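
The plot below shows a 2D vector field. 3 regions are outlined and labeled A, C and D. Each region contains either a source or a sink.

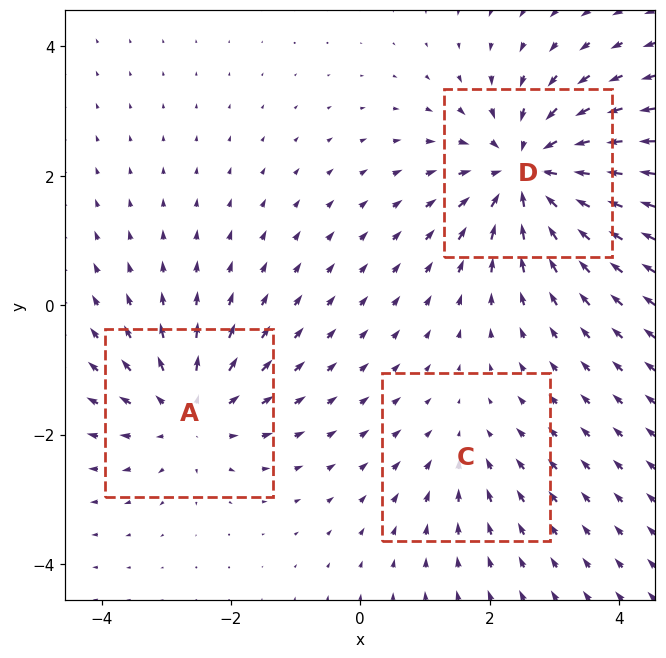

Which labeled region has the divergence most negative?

Divergence at each region's feature centre — A: about +3, C: about -2, D: about -5. Region D is most negative.

D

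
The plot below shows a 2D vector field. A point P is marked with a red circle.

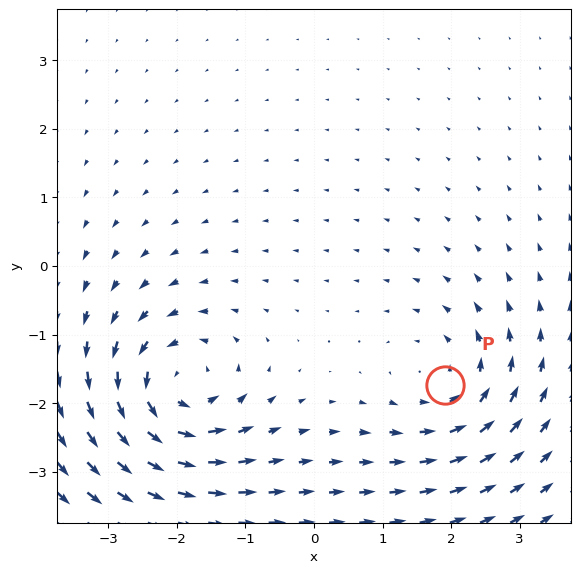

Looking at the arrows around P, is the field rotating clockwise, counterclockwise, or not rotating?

counterclockwise

Near P at (1.9, -1.7) the arrows circulate counterclockwise. The curl (z-component) there is about +4; positive curl means counterclockwise rotation.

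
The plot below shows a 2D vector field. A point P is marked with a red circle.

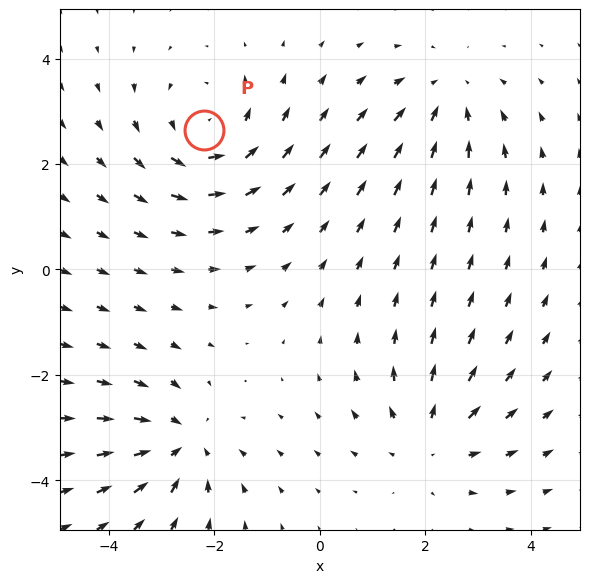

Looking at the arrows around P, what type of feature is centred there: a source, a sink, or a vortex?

At P (-2.2, 2.6) the arrows circulate counterclockwise. Divergence ≈0, curl about +3 — near-zero divergence with nonzero curl is a vortex.

vortex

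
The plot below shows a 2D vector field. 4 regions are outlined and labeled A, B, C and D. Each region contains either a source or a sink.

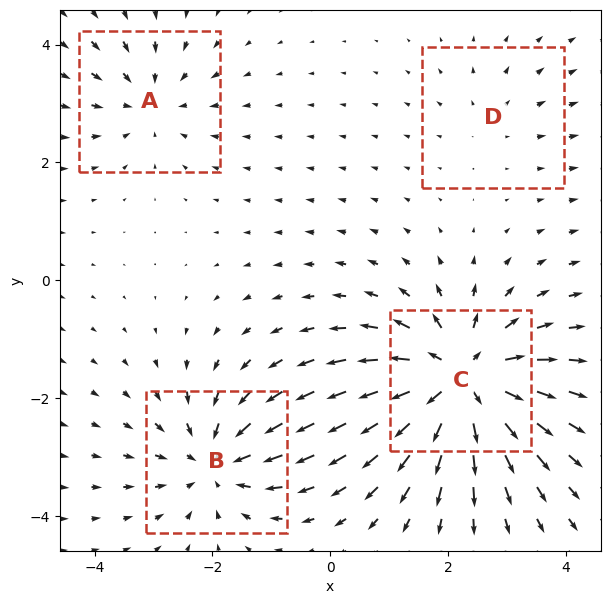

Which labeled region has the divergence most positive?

C

Divergence at each region's feature centre — A: about -4, B: about -5, C: about +8, D: about +2. Region C is most positive.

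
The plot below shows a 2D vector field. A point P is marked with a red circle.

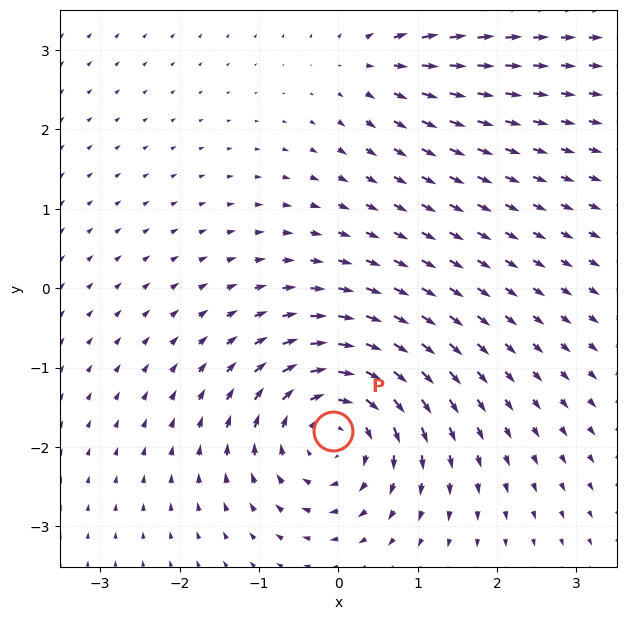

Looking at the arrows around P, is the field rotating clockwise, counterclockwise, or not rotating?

Near P at (-0.1, -1.8) the arrows circulate clockwise. The curl (z-component) there is about -6; negative curl means clockwise rotation.

clockwise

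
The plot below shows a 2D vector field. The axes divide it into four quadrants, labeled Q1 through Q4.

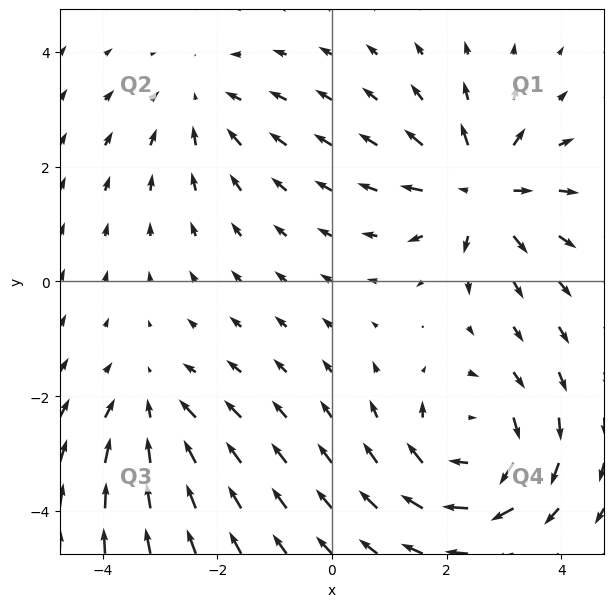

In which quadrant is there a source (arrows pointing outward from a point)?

Q1

The source sits at approximately (2.6, 1.6), which lies in quadrant Q1. The divergence there is about +5, positive as expected for a source.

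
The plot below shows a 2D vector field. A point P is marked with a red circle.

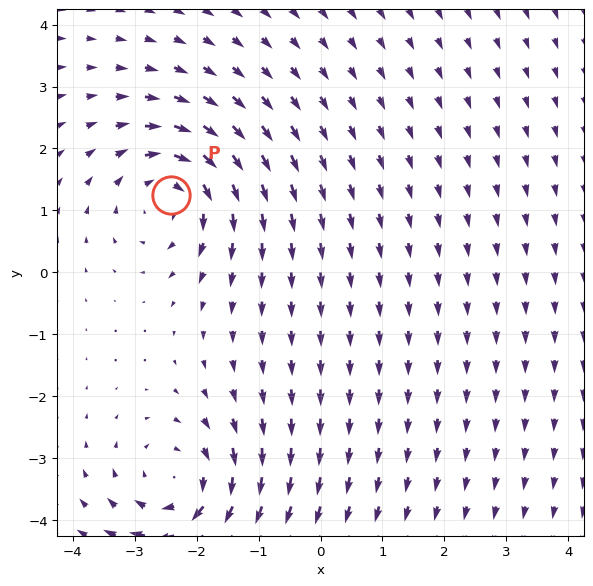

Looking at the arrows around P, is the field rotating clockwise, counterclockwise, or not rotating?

clockwise

Near P at (-2.4, 1.2) the arrows circulate clockwise. The curl (z-component) there is about -4; negative curl means clockwise rotation.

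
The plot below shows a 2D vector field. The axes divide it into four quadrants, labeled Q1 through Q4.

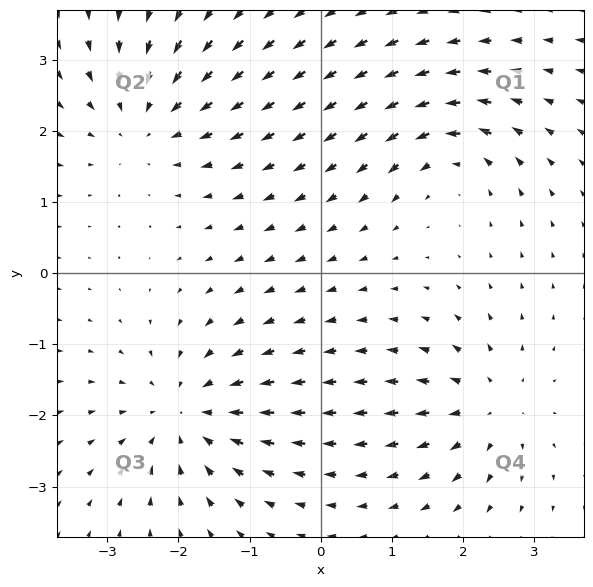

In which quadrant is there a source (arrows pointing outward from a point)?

Q4

The source sits at approximately (2.4, -1.9), which lies in quadrant Q4. The divergence there is about +4, positive as expected for a source.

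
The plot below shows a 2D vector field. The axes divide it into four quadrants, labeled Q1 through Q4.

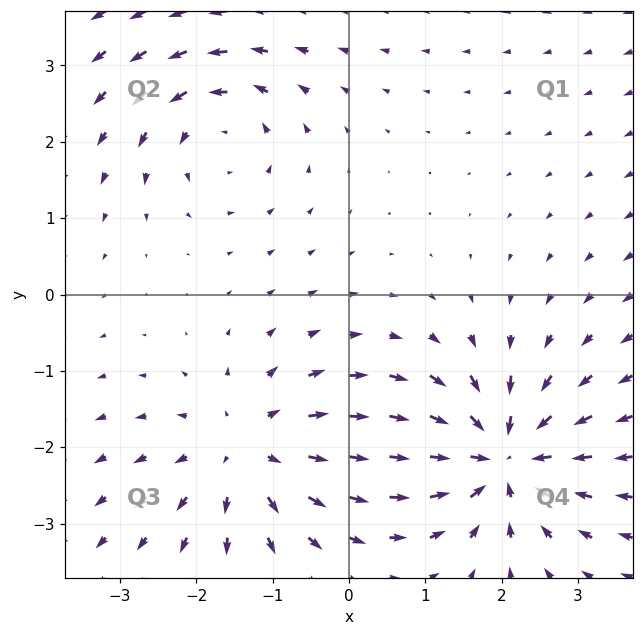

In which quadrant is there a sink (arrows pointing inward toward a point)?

The sink sits at approximately (2.0, -2.1), which lies in quadrant Q4. The divergence there is about -5, negative as expected for a sink.

Q4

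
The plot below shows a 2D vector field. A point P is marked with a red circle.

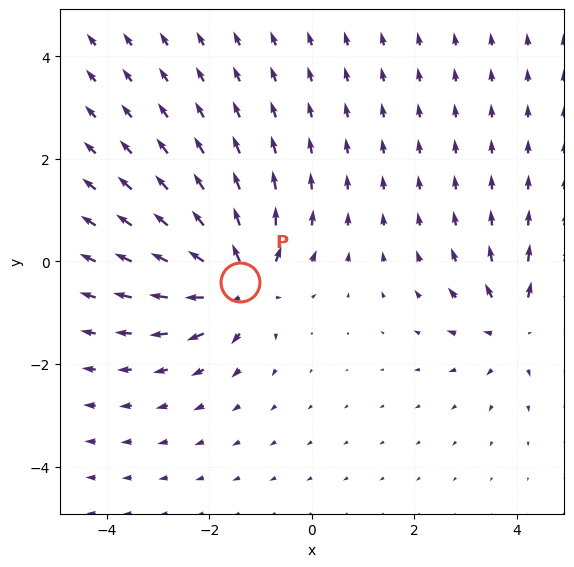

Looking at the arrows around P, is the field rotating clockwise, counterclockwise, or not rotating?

Near P at (-1.4, -0.4) the arrows show no circulation. The curl there is ≈0.

not rotating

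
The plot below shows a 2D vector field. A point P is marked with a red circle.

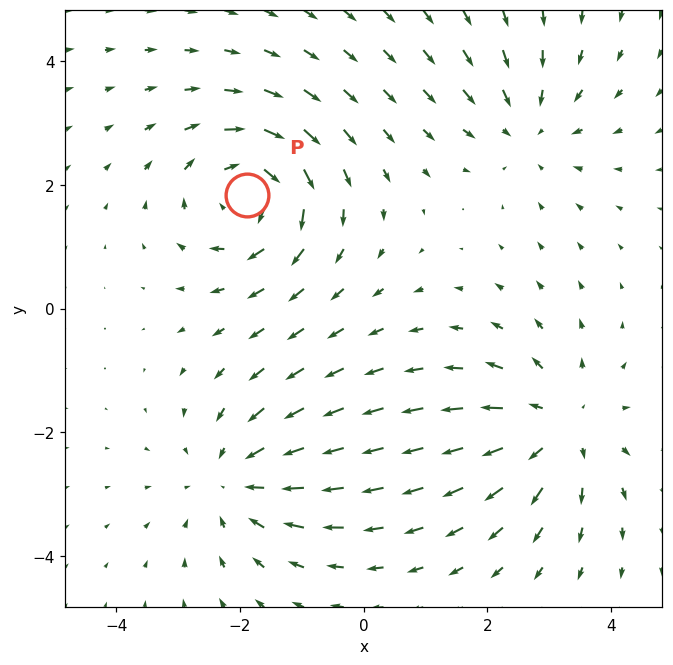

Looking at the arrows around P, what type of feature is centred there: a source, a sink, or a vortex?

vortex

At P (-1.9, 1.8) the arrows circulate clockwise. Divergence ≈0, curl about -6 — near-zero divergence with nonzero curl is a vortex.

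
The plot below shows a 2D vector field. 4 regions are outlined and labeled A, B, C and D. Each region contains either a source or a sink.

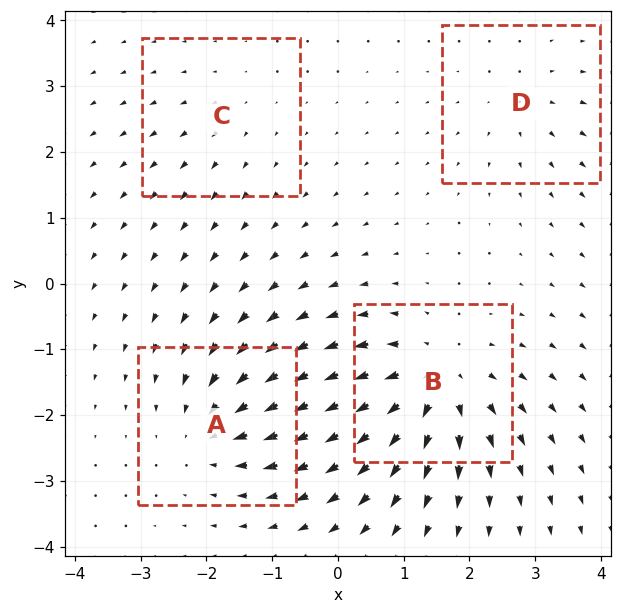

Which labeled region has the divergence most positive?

Divergence at each region's feature centre — A: about -5, B: about +7, C: about +2, D: about +3. Region B is most positive.

B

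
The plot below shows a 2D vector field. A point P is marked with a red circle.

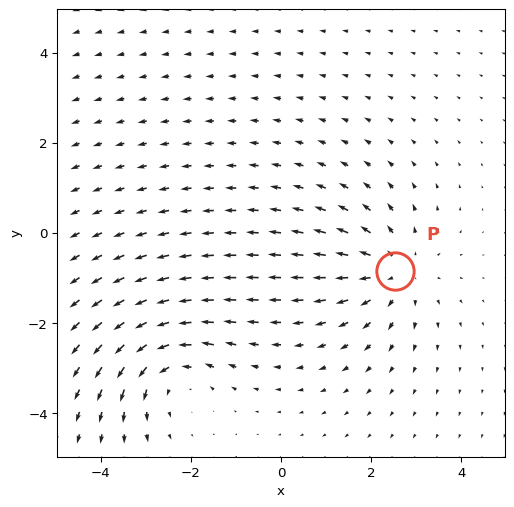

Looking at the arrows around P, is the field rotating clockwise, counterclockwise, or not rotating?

Near P at (2.5, -0.8) the arrows show no circulation. The curl there is ≈0.

not rotating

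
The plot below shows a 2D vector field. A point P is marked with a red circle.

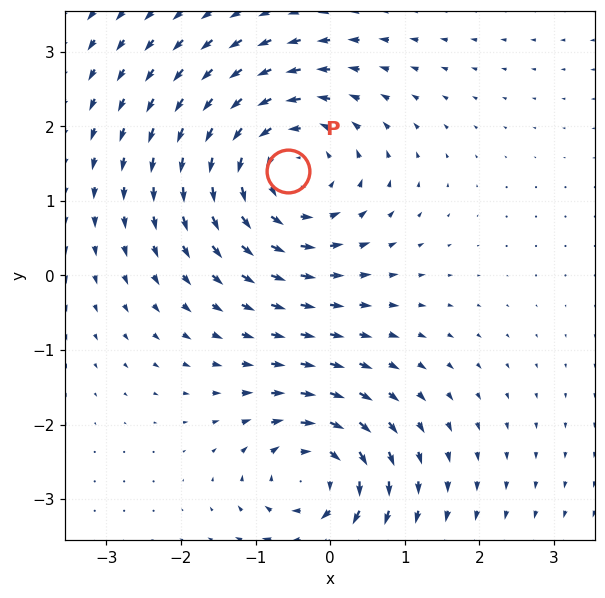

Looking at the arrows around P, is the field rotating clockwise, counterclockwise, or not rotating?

counterclockwise

Near P at (-0.6, 1.4) the arrows circulate counterclockwise. The curl (z-component) there is about +4; positive curl means counterclockwise rotation.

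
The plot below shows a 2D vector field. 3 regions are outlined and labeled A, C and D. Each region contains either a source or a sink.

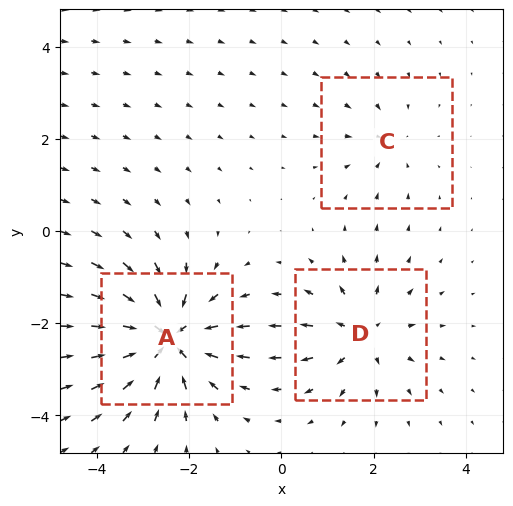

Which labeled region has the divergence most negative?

Divergence at each region's feature centre — A: about -6, C: about -2, D: about +4. Region A is most negative.

A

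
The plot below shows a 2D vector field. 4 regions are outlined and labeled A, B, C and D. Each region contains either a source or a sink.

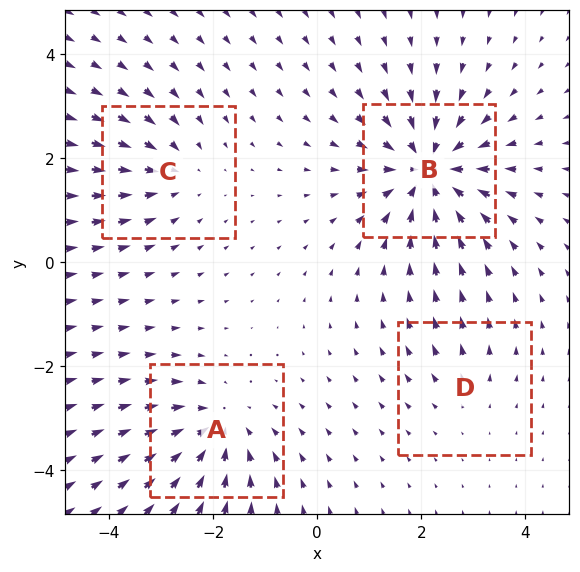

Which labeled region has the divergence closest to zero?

D

Divergence at each region's feature centre — A: about -5, B: about -7, C: about -3, D: about +2. Region D is closest to zero.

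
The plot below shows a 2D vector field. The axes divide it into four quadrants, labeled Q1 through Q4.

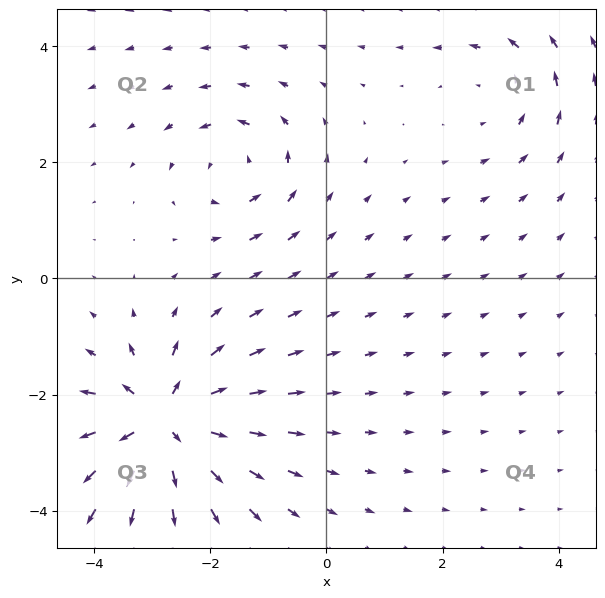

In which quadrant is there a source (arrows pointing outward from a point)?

Q3

The source sits at approximately (-2.8, -2.5), which lies in quadrant Q3. The divergence there is about +6, positive as expected for a source.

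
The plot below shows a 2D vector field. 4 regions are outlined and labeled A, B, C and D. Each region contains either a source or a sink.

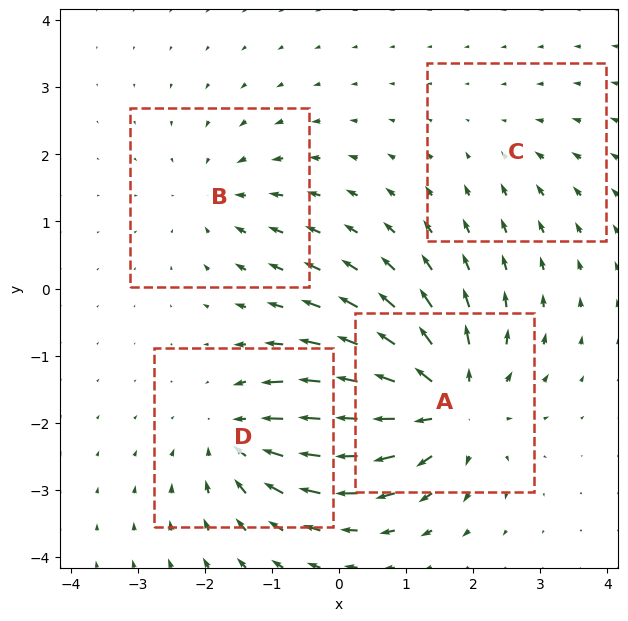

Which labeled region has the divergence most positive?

A

Divergence at each region's feature centre — A: about +7, B: about -3, C: about -2, D: about -5. Region A is most positive.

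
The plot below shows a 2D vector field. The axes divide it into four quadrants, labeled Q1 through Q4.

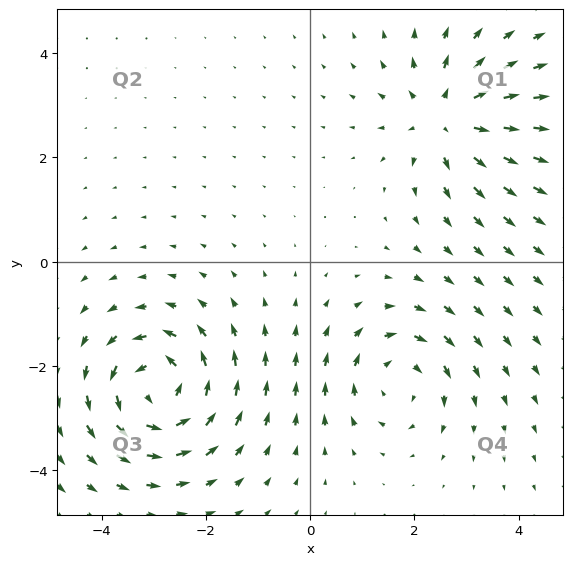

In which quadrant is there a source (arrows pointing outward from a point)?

Q1

The source sits at approximately (2.6, 2.7), which lies in quadrant Q1. The divergence there is about +4, positive as expected for a source.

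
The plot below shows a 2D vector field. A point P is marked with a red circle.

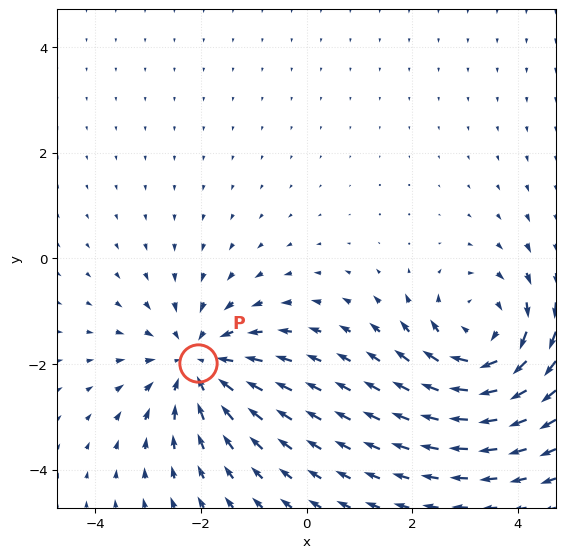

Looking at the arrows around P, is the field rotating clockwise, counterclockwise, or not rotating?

Near P at (-2.1, -2.0) the arrows show no circulation. The curl there is ≈0.

not rotating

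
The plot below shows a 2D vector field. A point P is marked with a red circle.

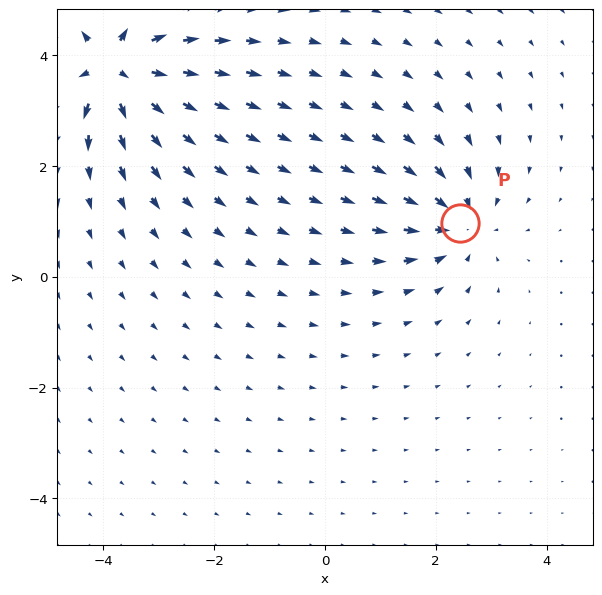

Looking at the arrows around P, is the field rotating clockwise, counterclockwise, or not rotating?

Near P at (2.4, 1.0) the arrows show no circulation. The curl there is ≈0.

not rotating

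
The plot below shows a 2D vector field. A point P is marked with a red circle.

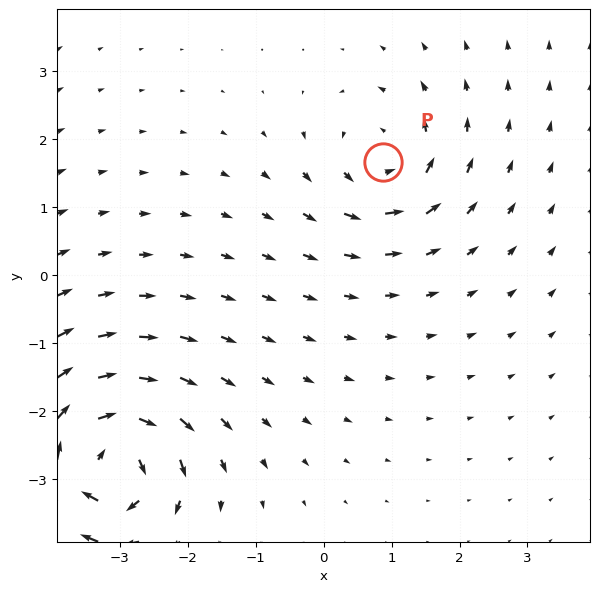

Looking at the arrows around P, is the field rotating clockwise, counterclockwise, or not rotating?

counterclockwise

Near P at (0.9, 1.7) the arrows circulate counterclockwise. The curl (z-component) there is about +4; positive curl means counterclockwise rotation.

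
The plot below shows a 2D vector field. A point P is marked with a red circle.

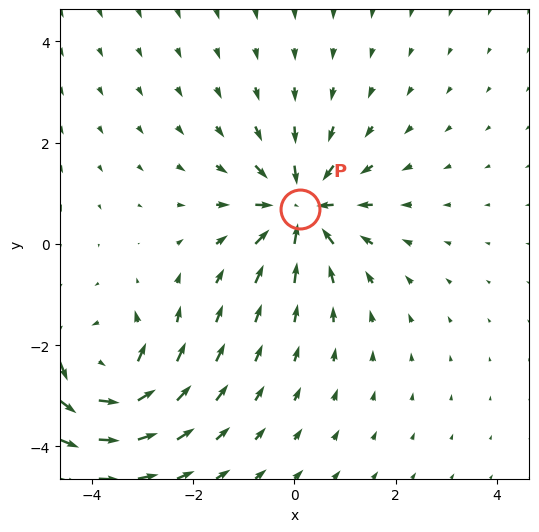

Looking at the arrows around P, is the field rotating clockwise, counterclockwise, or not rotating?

not rotating

Near P at (0.1, 0.7) the arrows show no circulation. The curl there is ≈0.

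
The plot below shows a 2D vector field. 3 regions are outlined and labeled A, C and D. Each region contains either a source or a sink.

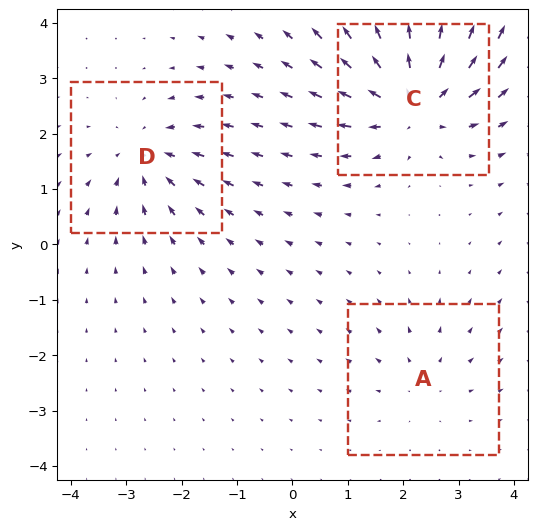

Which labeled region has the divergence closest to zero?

Divergence at each region's feature centre — A: about +2, C: about +6, D: about -4. Region A is closest to zero.

A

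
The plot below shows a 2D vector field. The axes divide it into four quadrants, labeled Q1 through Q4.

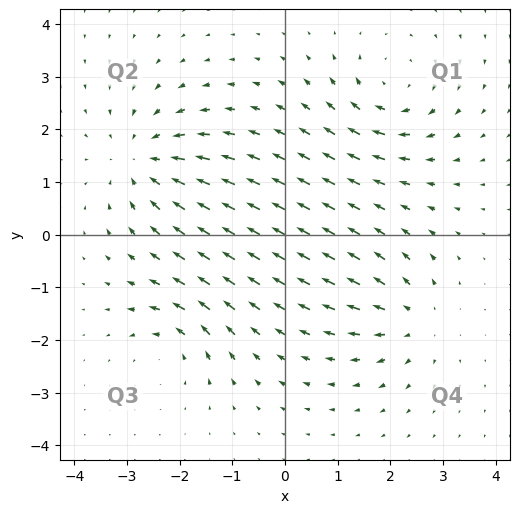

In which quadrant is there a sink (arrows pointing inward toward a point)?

Q2

The sink sits at approximately (-2.7, 1.4), which lies in quadrant Q2. The divergence there is about -4, negative as expected for a sink.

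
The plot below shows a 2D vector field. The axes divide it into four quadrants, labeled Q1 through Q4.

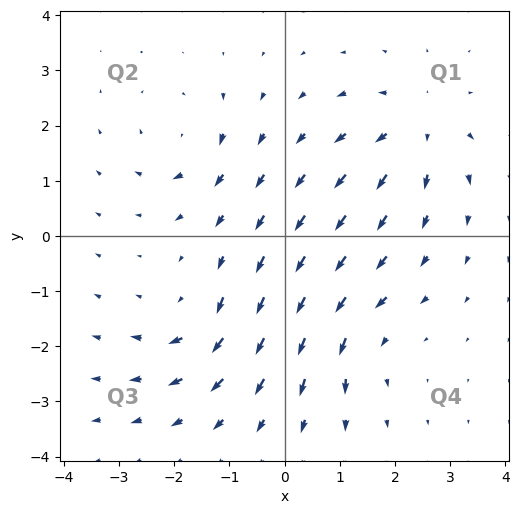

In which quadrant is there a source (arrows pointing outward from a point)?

Q1

The source sits at approximately (2.4, 2.0), which lies in quadrant Q1. The divergence there is about +4, positive as expected for a source.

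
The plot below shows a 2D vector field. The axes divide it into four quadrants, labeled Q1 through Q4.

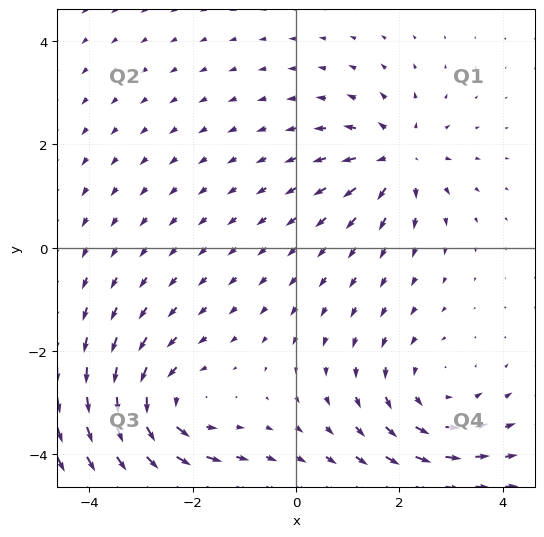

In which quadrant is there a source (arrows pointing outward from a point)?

The source sits at approximately (2.0, 1.7), which lies in quadrant Q1. The divergence there is about +5, positive as expected for a source.

Q1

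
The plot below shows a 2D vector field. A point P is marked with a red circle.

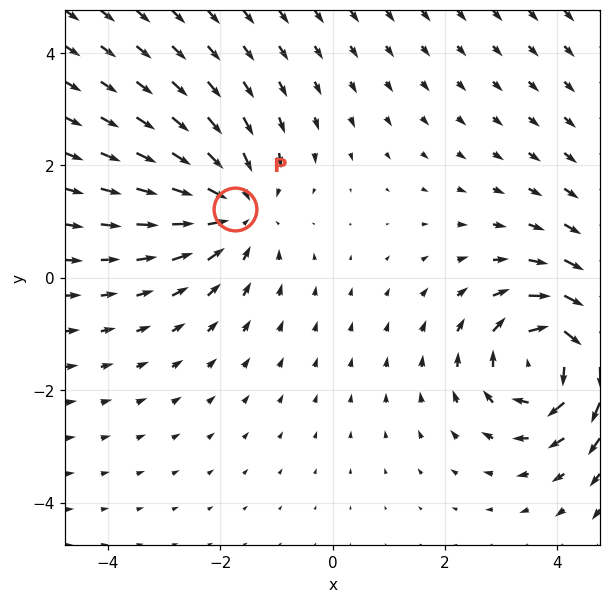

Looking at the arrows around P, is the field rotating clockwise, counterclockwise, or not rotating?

not rotating

Near P at (-1.7, 1.2) the arrows show no circulation. The curl there is ≈0.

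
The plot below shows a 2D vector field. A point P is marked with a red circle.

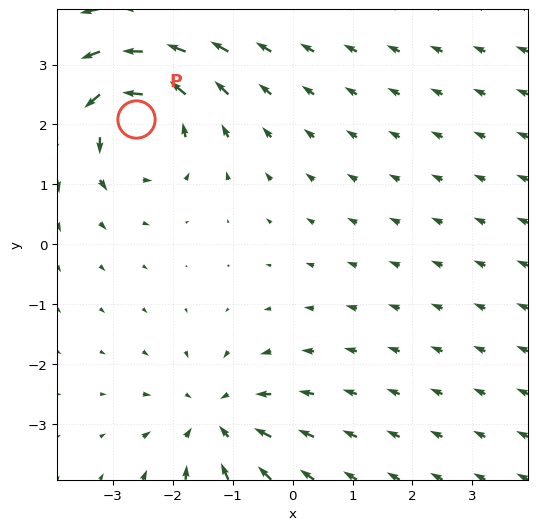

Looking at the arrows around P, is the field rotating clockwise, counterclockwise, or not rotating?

Near P at (-2.6, 2.1) the arrows circulate counterclockwise. The curl (z-component) there is about +4; positive curl means counterclockwise rotation.

counterclockwise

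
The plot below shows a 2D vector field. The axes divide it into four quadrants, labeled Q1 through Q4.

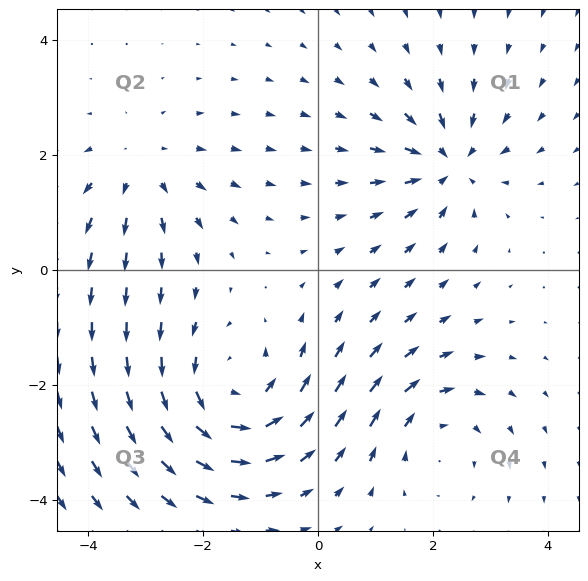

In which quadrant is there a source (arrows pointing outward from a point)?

The source sits at approximately (-3.1, 1.7), which lies in quadrant Q2. The divergence there is about +3, positive as expected for a source.

Q2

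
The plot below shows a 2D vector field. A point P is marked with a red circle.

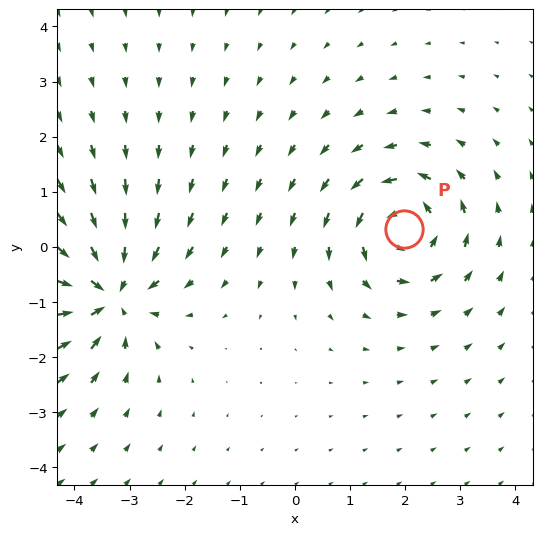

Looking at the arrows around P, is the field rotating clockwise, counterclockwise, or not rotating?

Near P at (2.0, 0.3) the arrows circulate counterclockwise. The curl (z-component) there is about +5; positive curl means counterclockwise rotation.

counterclockwise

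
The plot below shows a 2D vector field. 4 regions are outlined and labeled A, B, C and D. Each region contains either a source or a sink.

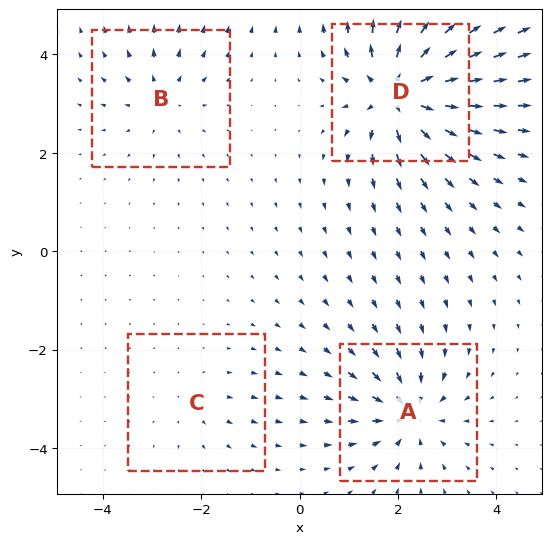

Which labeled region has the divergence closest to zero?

C

Divergence at each region's feature centre — A: about -6, B: about +4, C: about +2, D: about +9. Region C is closest to zero.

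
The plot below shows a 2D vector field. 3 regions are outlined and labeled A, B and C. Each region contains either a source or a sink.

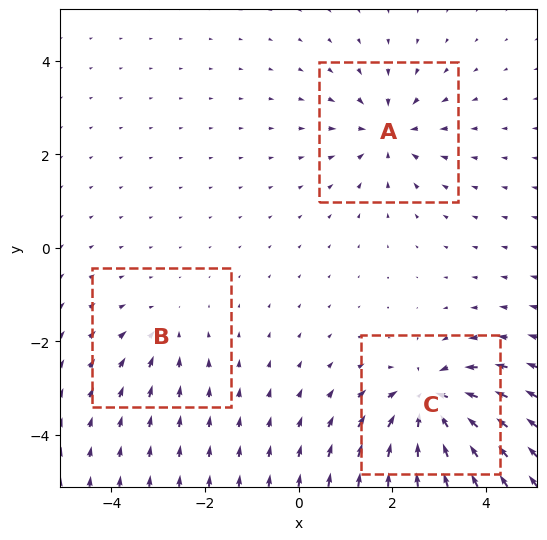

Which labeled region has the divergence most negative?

Divergence at each region's feature centre — A: about -4, B: about -2, C: about -6. Region C is most negative.

C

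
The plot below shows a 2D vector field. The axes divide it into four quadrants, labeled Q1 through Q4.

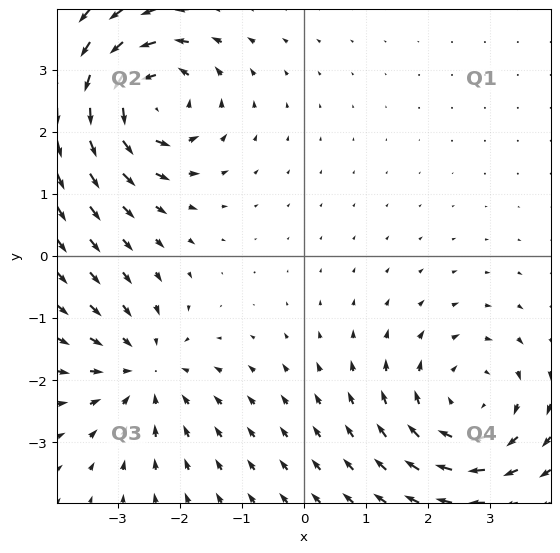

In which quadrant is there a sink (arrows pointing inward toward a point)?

The sink sits at approximately (-2.6, -1.8), which lies in quadrant Q3. The divergence there is about -3, negative as expected for a sink.

Q3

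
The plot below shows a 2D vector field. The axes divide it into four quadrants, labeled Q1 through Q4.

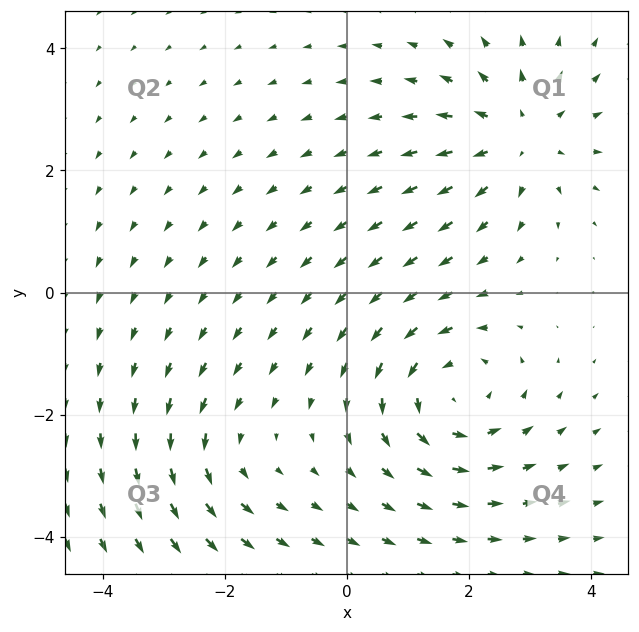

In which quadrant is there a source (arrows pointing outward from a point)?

Q1

The source sits at approximately (2.8, 2.6), which lies in quadrant Q1. The divergence there is about +4, positive as expected for a source.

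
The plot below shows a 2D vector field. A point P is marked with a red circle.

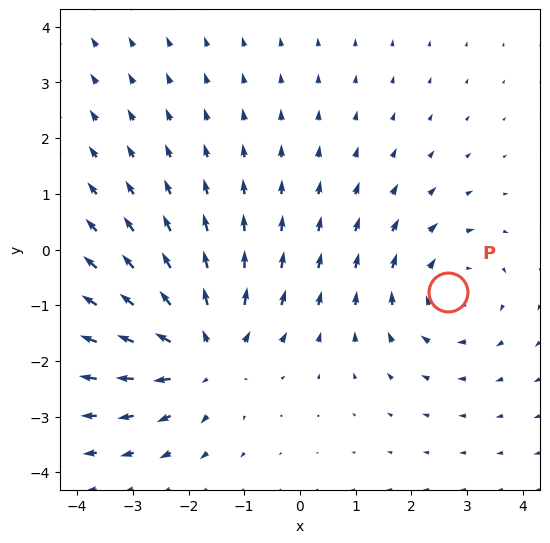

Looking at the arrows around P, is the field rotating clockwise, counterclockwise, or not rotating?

Near P at (2.7, -0.8) the arrows circulate clockwise. The curl (z-component) there is about -3; negative curl means clockwise rotation.

clockwise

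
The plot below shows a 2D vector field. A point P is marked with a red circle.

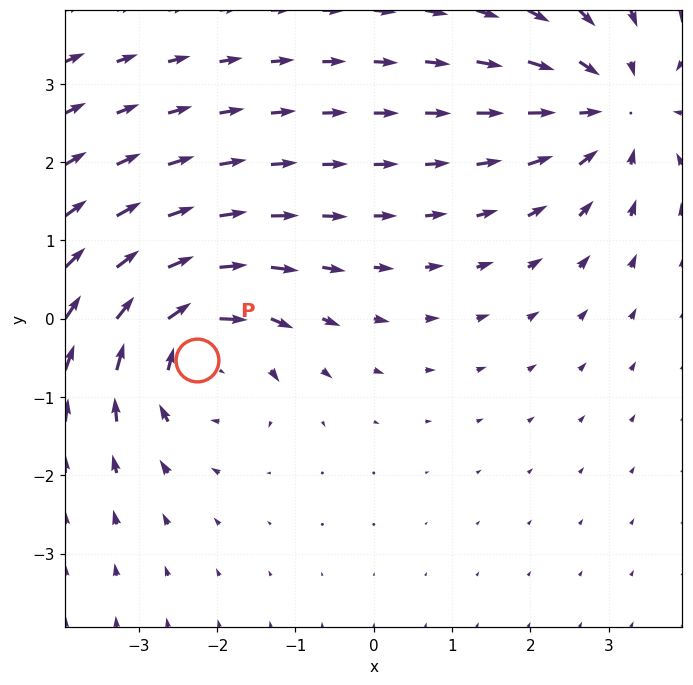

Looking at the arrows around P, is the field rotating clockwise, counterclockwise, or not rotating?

Near P at (-2.3, -0.5) the arrows circulate clockwise. The curl (z-component) there is about -5; negative curl means clockwise rotation.

clockwise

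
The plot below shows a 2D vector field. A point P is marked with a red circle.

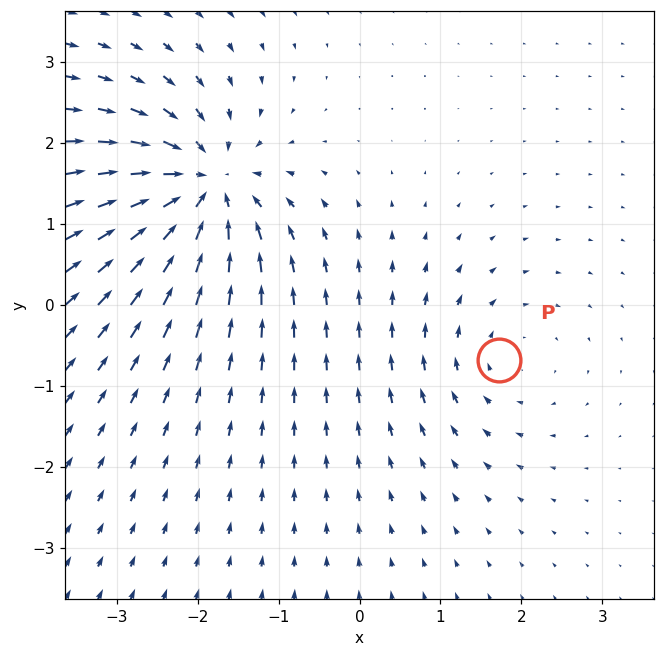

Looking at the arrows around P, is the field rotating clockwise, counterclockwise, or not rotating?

Near P at (1.7, -0.7) the arrows circulate clockwise. The curl (z-component) there is about -3; negative curl means clockwise rotation.

clockwise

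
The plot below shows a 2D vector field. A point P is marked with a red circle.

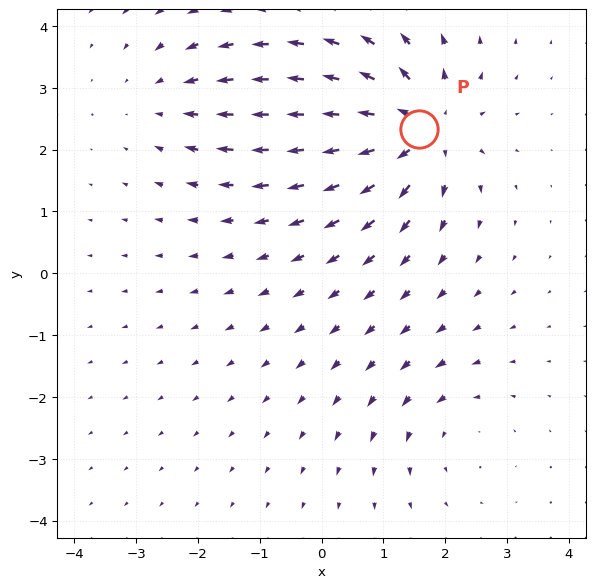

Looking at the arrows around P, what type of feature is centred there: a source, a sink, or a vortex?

source

At P (1.6, 2.3) the arrows spread outward. Divergence about +5, curl ≈0 — positive divergence with near-zero curl is a source.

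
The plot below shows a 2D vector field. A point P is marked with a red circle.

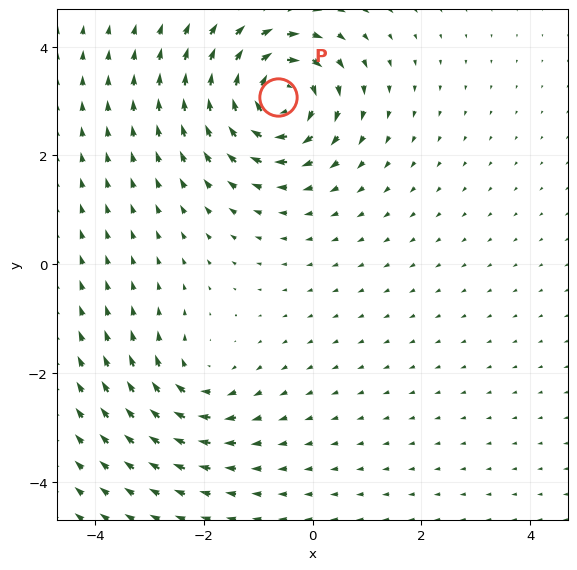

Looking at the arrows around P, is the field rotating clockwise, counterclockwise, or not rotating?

Near P at (-0.6, 3.1) the arrows circulate clockwise. The curl (z-component) there is about -6; negative curl means clockwise rotation.

clockwise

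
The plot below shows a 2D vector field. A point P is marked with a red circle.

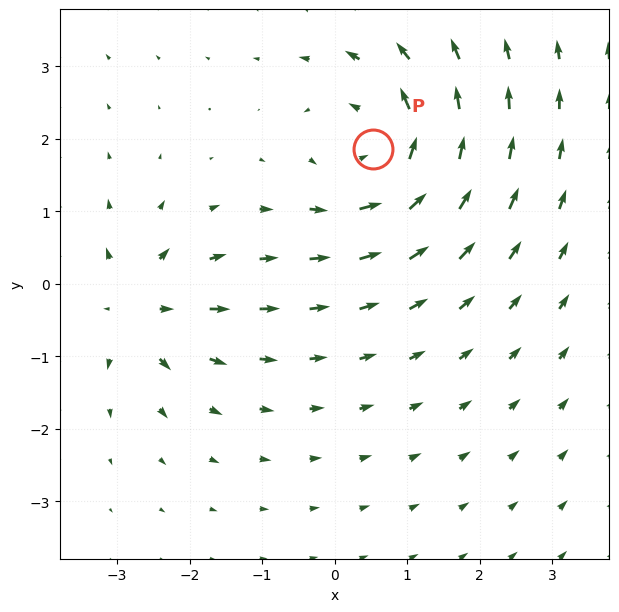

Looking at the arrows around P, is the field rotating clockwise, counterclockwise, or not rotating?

Near P at (0.5, 1.9) the arrows circulate counterclockwise. The curl (z-component) there is about +5; positive curl means counterclockwise rotation.

counterclockwise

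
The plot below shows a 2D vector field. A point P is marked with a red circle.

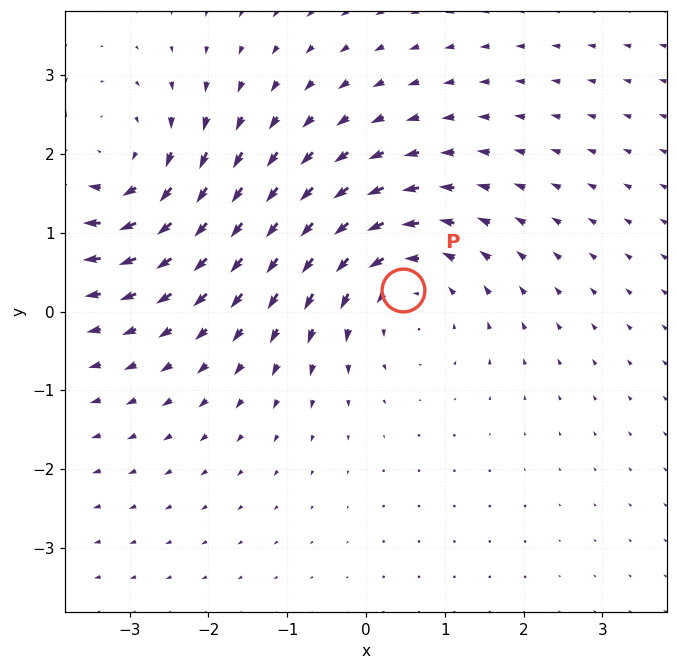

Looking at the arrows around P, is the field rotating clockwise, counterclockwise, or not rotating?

Near P at (0.5, 0.3) the arrows circulate counterclockwise. The curl (z-component) there is about +3; positive curl means counterclockwise rotation.

counterclockwise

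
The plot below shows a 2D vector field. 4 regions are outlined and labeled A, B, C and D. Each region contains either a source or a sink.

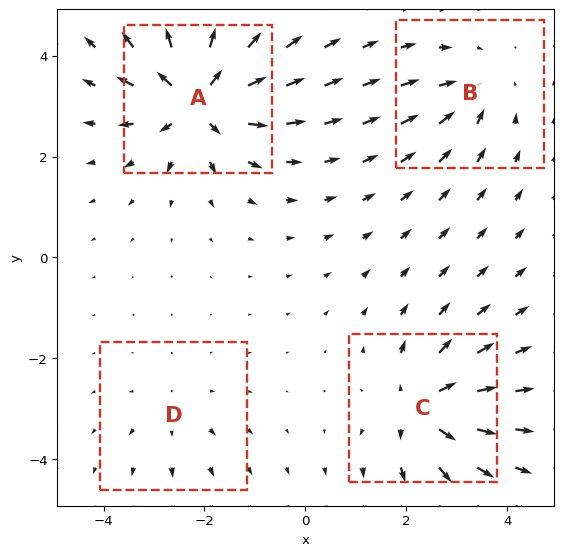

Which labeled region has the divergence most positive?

A

Divergence at each region's feature centre — A: about +8, B: about -4, C: about +6, D: about +2. Region A is most positive.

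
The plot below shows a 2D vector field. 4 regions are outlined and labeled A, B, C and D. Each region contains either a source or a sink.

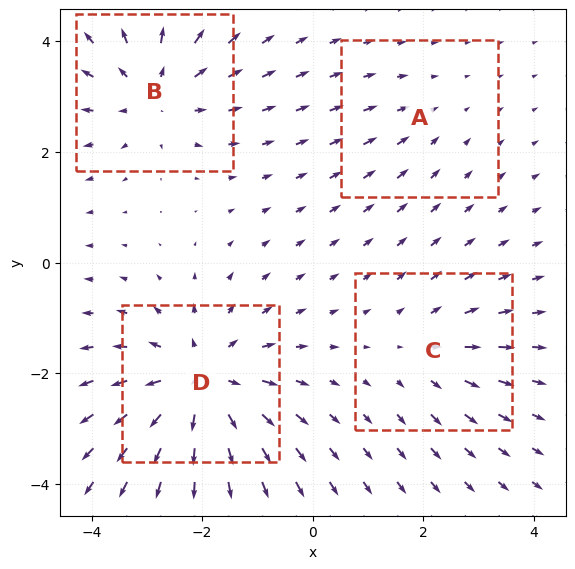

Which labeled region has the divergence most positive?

Divergence at each region's feature centre — A: about -2, B: about +4, C: about +3, D: about +6. Region D is most positive.

D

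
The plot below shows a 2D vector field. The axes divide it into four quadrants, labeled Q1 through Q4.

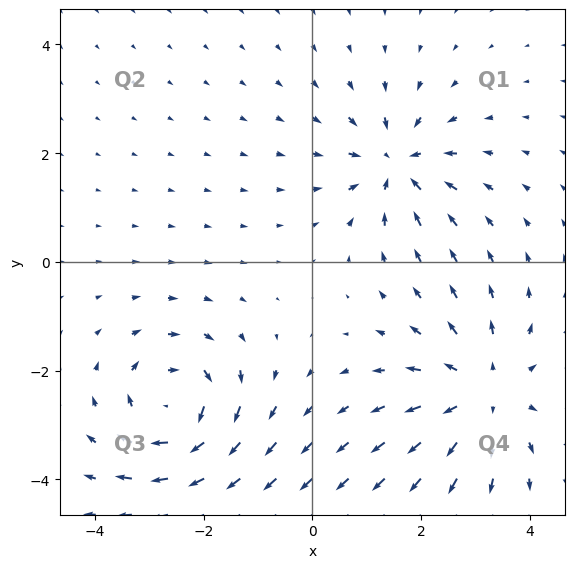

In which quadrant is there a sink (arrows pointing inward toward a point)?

The sink sits at approximately (1.5, 1.8), which lies in quadrant Q1. The divergence there is about -4, negative as expected for a sink.

Q1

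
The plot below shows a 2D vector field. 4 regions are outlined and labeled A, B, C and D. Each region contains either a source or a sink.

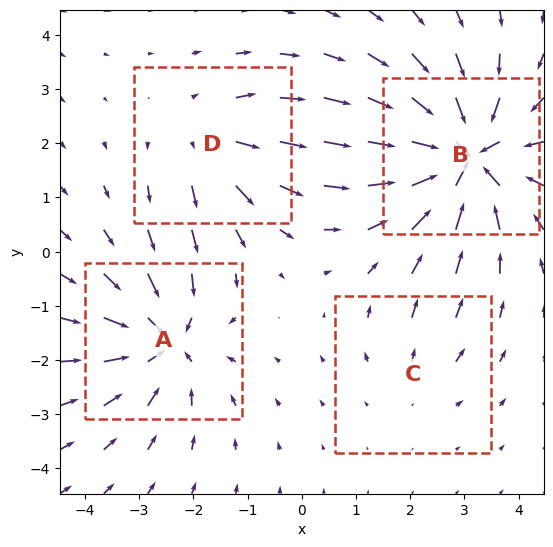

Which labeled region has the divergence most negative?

B

Divergence at each region's feature centre — A: about -5, B: about -7, C: about +2, D: about +4. Region B is most negative.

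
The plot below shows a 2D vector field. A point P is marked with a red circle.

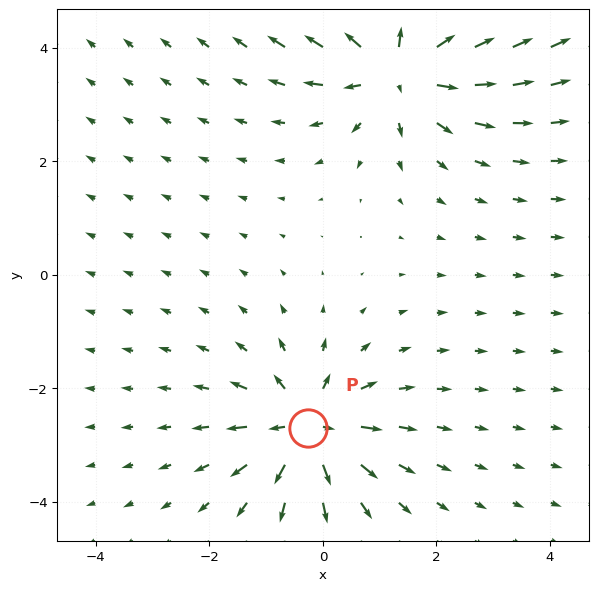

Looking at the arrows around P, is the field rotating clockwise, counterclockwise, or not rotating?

not rotating

Near P at (-0.3, -2.7) the arrows show no circulation. The curl there is ≈0.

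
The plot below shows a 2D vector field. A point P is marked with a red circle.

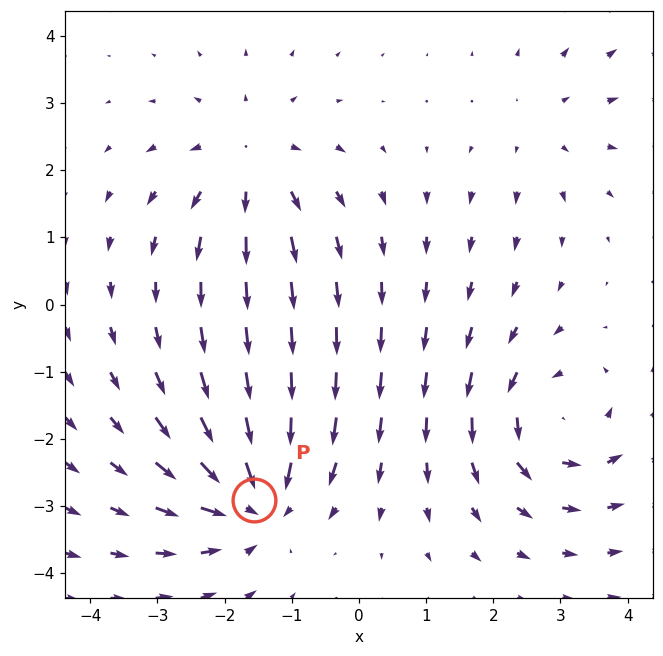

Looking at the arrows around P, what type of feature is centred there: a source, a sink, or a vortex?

At P (-1.6, -2.9) the arrows converge inward. Divergence about -6, curl ≈0 — negative divergence with near-zero curl is a sink.

sink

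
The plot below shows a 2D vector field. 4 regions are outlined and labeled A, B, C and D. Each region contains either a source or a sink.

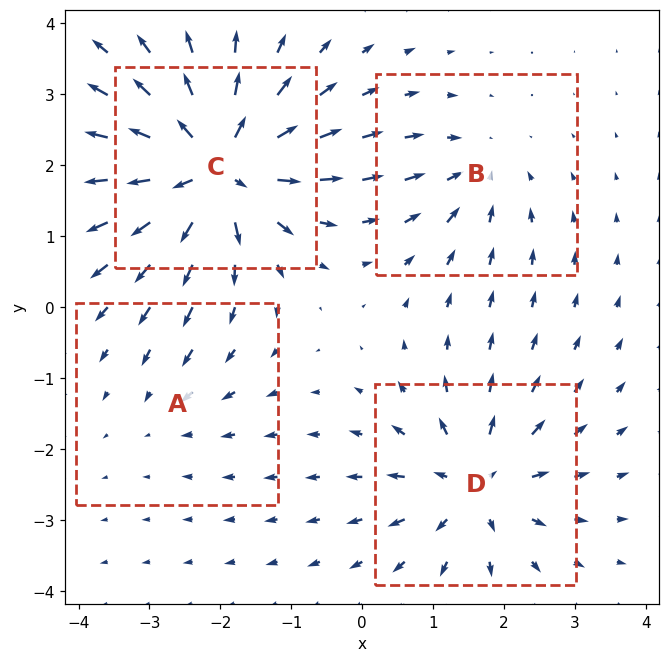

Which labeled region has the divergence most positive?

Divergence at each region's feature centre — A: about -2, B: about -4, C: about +9, D: about +6. Region C is most positive.

C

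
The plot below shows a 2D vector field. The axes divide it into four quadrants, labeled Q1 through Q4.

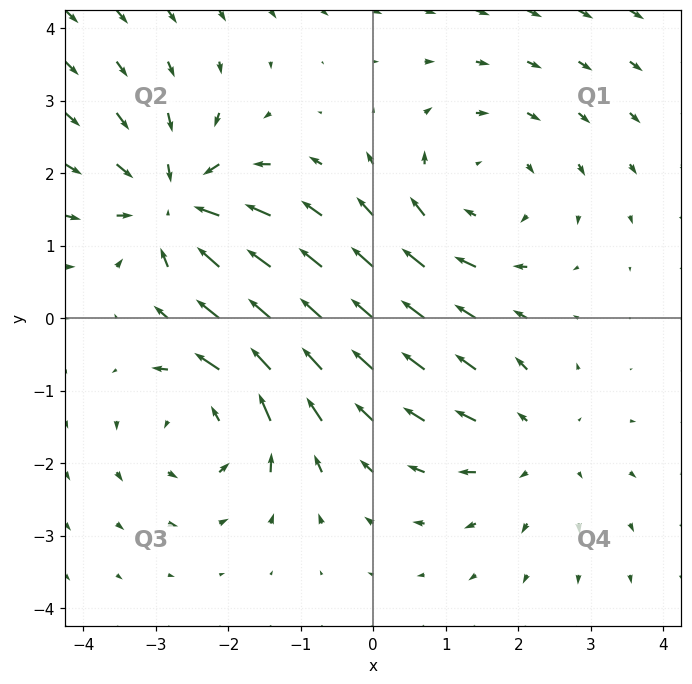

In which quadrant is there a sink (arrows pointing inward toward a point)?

The sink sits at approximately (-2.7, 1.6), which lies in quadrant Q2. The divergence there is about -5, negative as expected for a sink.

Q2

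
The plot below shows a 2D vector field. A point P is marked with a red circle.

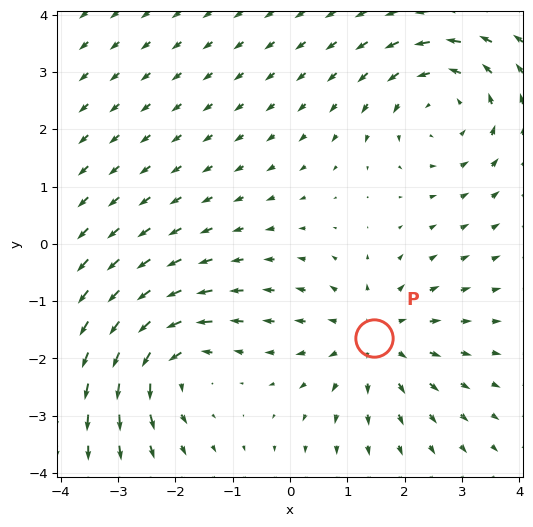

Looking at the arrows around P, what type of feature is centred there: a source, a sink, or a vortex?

At P (1.5, -1.6) the arrows spread outward. Divergence about +4, curl ≈0 — positive divergence with near-zero curl is a source.

source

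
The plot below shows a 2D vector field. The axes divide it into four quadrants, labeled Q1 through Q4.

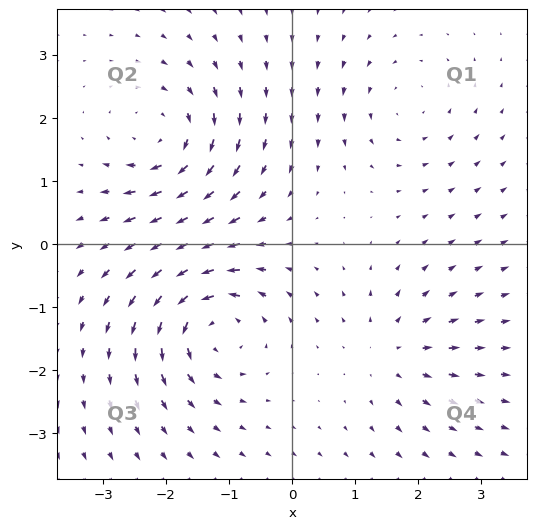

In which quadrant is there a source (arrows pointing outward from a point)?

The source sits at approximately (1.6, -1.7), which lies in quadrant Q4. The divergence there is about +3, positive as expected for a source.

Q4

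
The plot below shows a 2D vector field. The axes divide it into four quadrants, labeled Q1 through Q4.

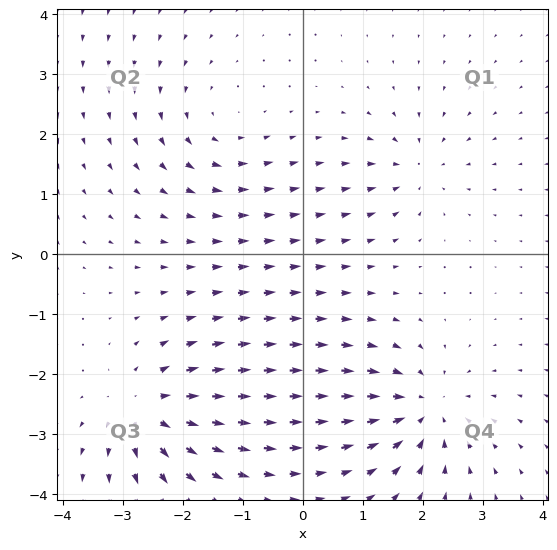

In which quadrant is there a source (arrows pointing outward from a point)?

The source sits at approximately (-2.6, -2.6), which lies in quadrant Q3. The divergence there is about +6, positive as expected for a source.

Q3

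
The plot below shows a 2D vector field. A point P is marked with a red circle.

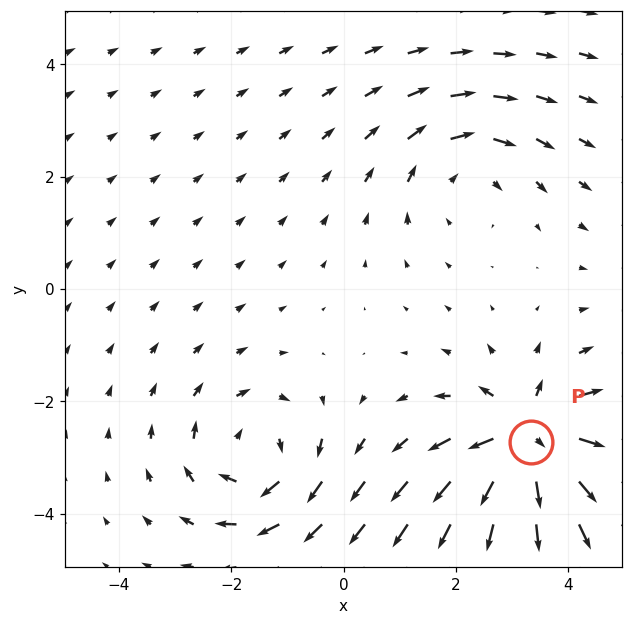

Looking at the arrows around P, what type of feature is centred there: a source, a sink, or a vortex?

At P (3.3, -2.7) the arrows spread outward. Divergence about +6, curl ≈0 — positive divergence with near-zero curl is a source.

source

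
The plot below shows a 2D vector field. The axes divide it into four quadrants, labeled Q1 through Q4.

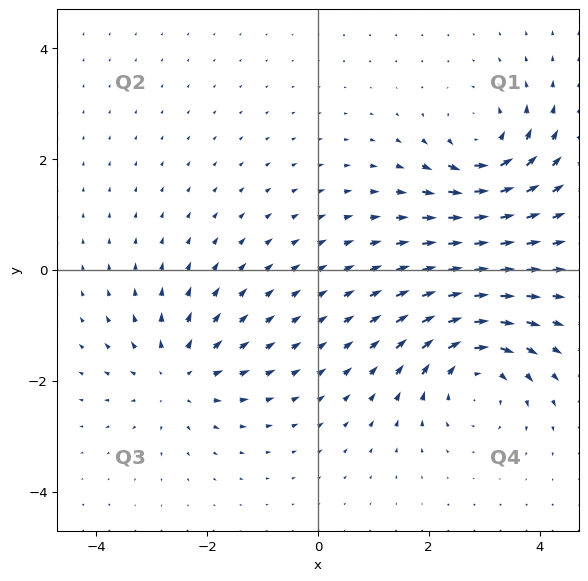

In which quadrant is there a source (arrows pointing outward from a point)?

The source sits at approximately (-2.5, -1.9), which lies in quadrant Q3. The divergence there is about +4, positive as expected for a source.

Q3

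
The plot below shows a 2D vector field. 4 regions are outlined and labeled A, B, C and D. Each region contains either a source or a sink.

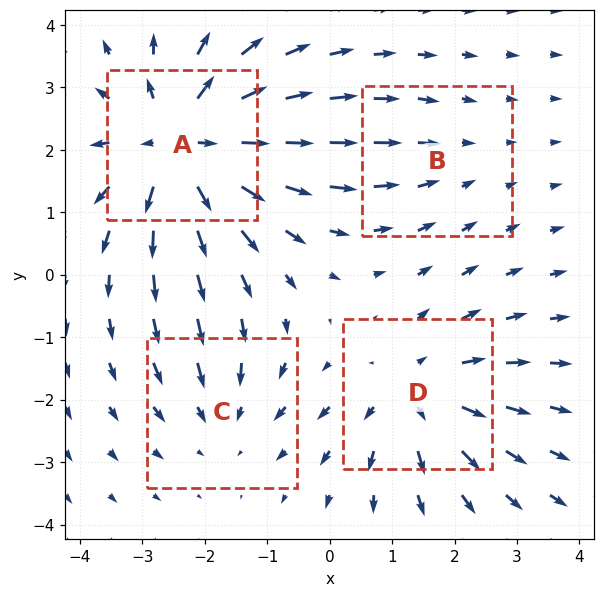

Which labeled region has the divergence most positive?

A

Divergence at each region's feature centre — A: about +6, B: about -2, C: about -3, D: about +4. Region A is most positive.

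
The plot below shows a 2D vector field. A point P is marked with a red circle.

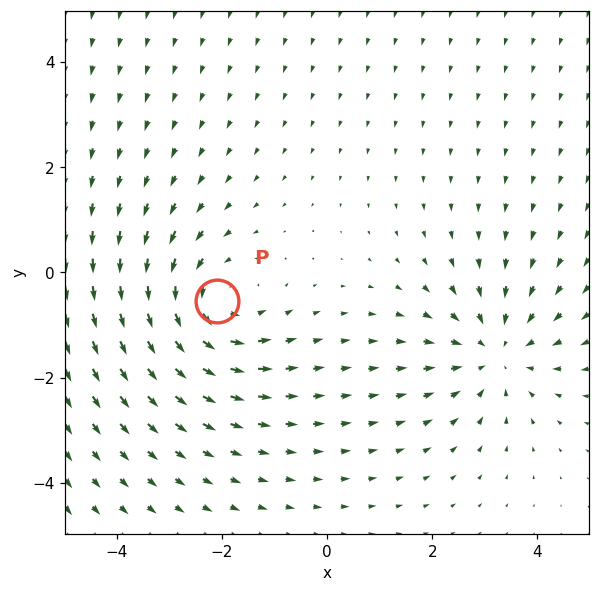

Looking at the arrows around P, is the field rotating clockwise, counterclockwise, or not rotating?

Near P at (-2.1, -0.5) the arrows circulate counterclockwise. The curl (z-component) there is about +2; positive curl means counterclockwise rotation.

counterclockwise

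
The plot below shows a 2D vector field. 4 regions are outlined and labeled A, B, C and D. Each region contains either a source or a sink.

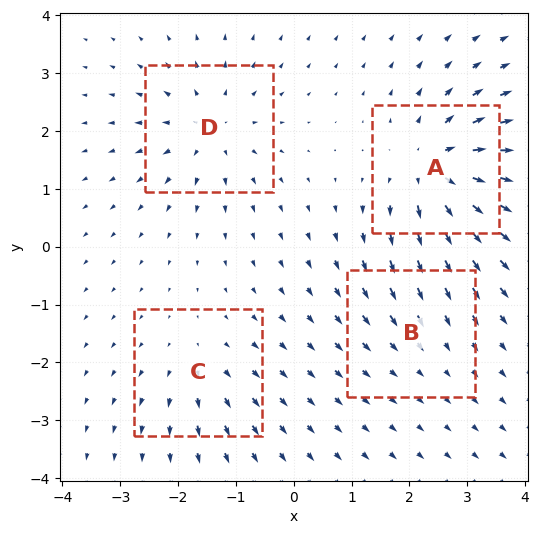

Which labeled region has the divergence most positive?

Divergence at each region's feature centre — A: about +8, B: about -2, C: about +4, D: about +5. Region A is most positive.

A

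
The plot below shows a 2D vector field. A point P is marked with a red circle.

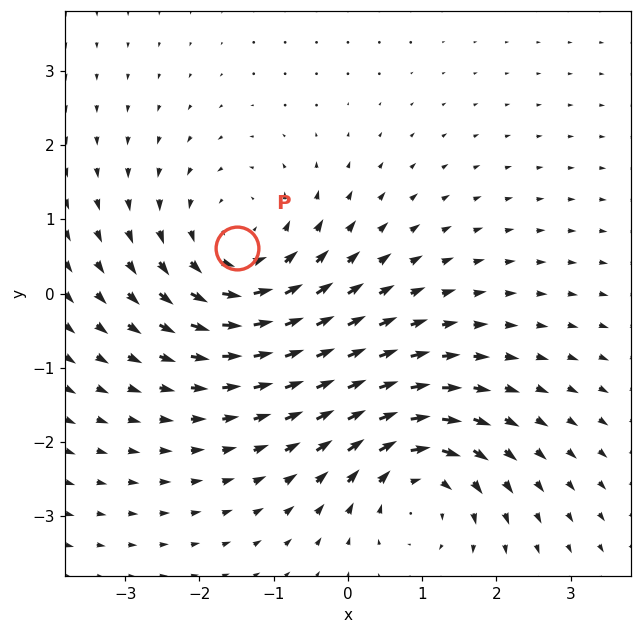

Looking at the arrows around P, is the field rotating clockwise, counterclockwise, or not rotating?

counterclockwise

Near P at (-1.5, 0.6) the arrows circulate counterclockwise. The curl (z-component) there is about +4; positive curl means counterclockwise rotation.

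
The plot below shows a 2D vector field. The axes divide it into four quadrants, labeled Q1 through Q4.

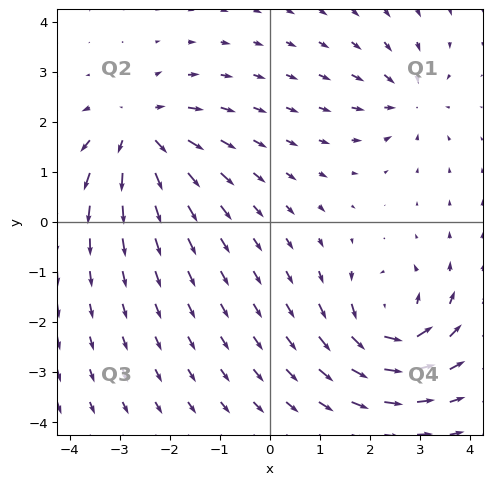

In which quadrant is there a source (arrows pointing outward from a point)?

The source sits at approximately (-2.6, 1.8), which lies in quadrant Q2. The divergence there is about +5, positive as expected for a source.

Q2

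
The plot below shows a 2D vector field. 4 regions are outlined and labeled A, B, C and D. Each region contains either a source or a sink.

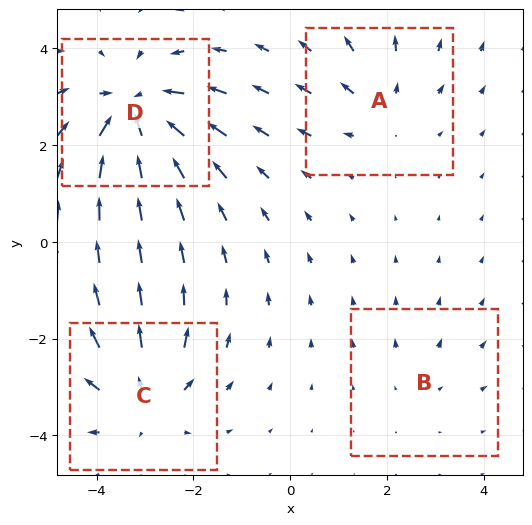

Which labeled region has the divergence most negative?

D

Divergence at each region's feature centre — A: about +4, B: about +2, C: about +5, D: about -7. Region D is most negative.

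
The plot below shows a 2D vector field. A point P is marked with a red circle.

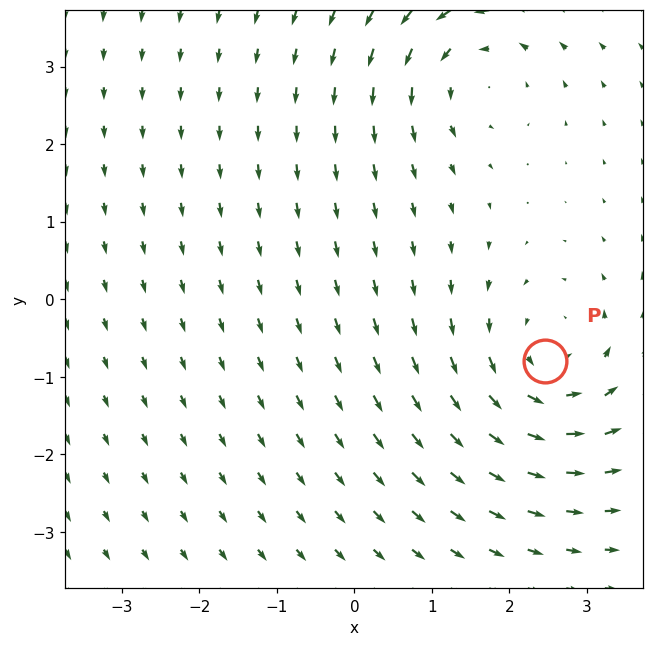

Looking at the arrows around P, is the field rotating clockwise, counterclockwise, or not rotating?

counterclockwise

Near P at (2.5, -0.8) the arrows circulate counterclockwise. The curl (z-component) there is about +3; positive curl means counterclockwise rotation.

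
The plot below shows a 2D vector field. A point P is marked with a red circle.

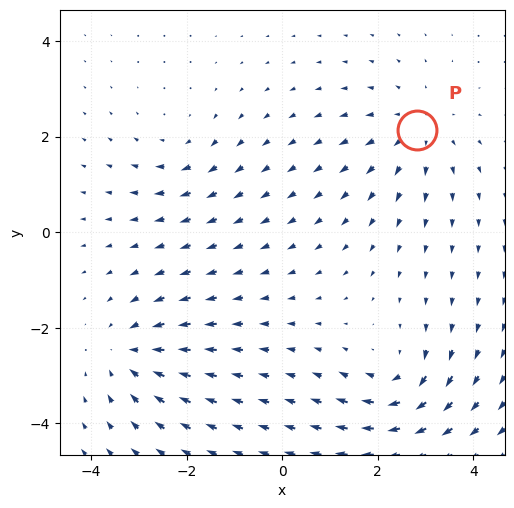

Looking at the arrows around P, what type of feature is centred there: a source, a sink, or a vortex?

source

At P (2.8, 2.1) the arrows spread outward. Divergence about +4, curl ≈0 — positive divergence with near-zero curl is a source.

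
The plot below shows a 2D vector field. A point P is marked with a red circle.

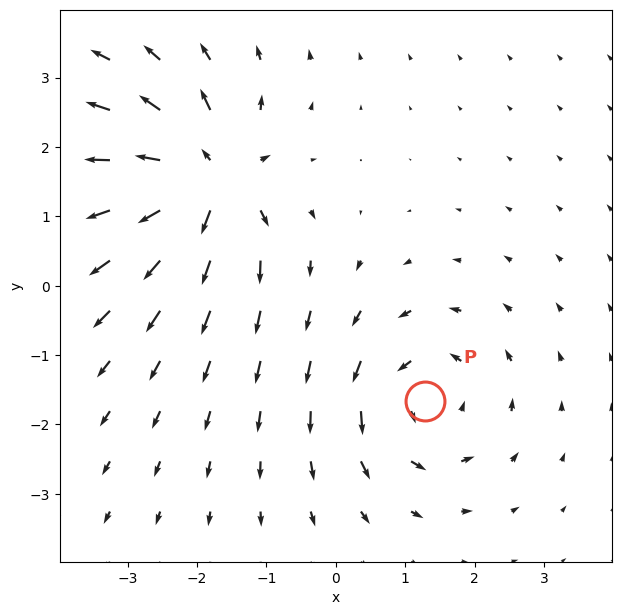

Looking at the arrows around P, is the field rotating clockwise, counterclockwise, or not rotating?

Near P at (1.3, -1.7) the arrows circulate counterclockwise. The curl (z-component) there is about +4; positive curl means counterclockwise rotation.

counterclockwise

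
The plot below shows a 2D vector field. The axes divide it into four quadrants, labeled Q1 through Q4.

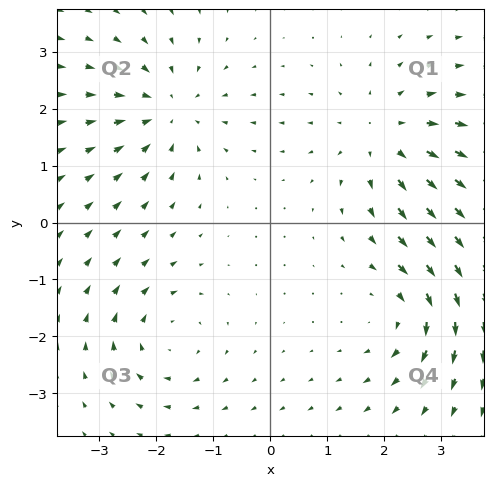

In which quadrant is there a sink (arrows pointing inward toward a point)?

Q2

The sink sits at approximately (-1.8, 2.0), which lies in quadrant Q2. The divergence there is about -4, negative as expected for a sink.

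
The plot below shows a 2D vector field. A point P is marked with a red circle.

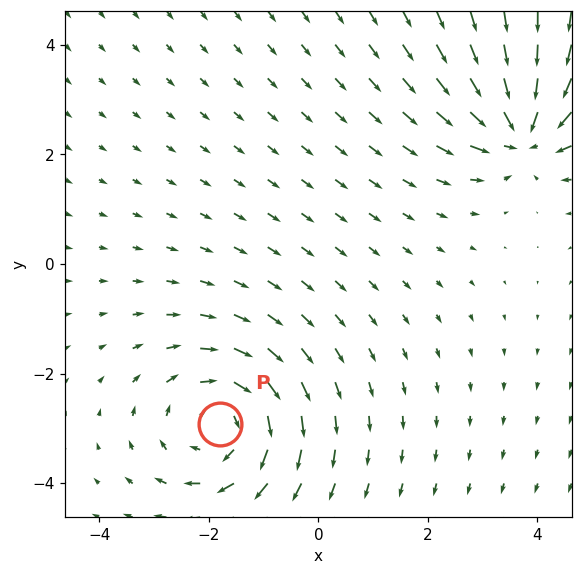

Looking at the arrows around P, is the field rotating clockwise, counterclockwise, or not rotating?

clockwise

Near P at (-1.8, -2.9) the arrows circulate clockwise. The curl (z-component) there is about -3; negative curl means clockwise rotation.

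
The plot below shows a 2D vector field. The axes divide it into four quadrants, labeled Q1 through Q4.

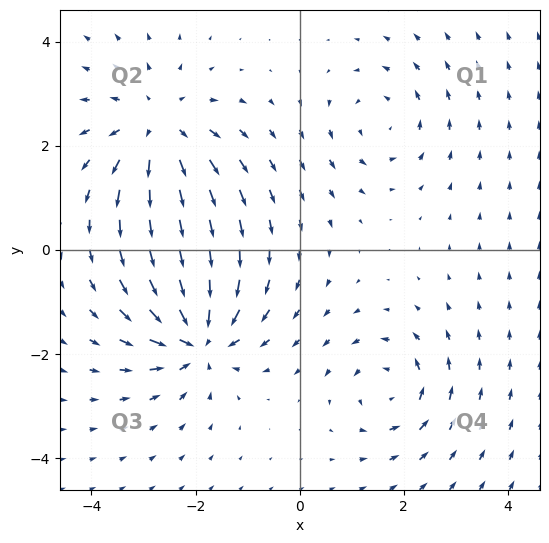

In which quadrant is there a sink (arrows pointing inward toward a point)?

Q3

The sink sits at approximately (-1.9, -1.7), which lies in quadrant Q3. The divergence there is about -7, negative as expected for a sink.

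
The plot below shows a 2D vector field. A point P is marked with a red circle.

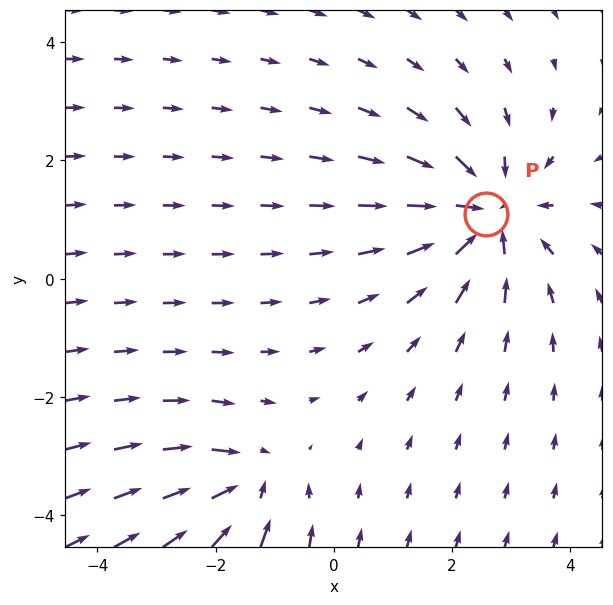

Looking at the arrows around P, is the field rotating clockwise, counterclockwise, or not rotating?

Near P at (2.6, 1.1) the arrows show no circulation. The curl there is ≈0.

not rotating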